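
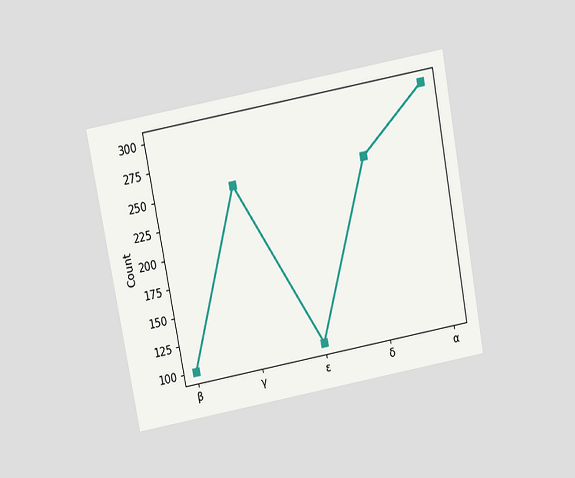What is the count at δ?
The chart is tilted about 11° counter-clockwise and viewed slightly from above. At δ, the line is at 250.

250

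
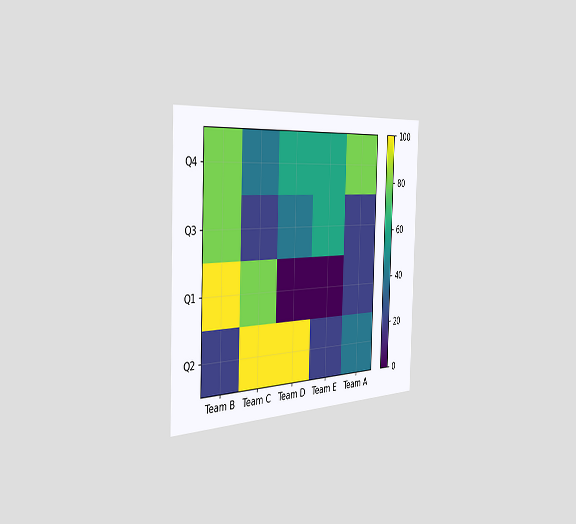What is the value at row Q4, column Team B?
The chart is viewed slightly from the left. Matching cell (Q4, Team B) against the colorbar gives 80.

80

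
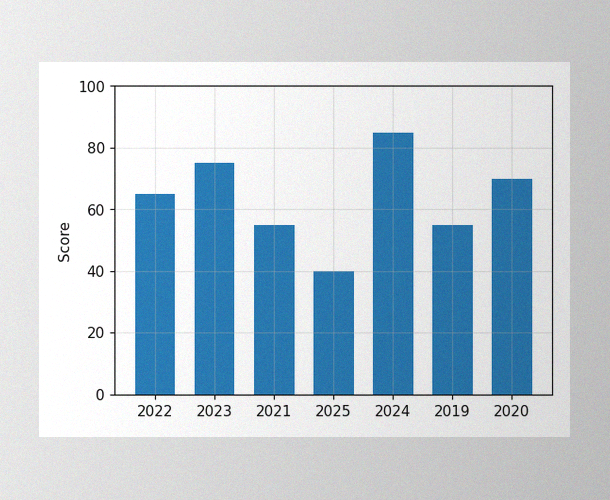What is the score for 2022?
The image has some photo noise and uneven lighting. Reading along the chart's y-axis, the 2022 bar reaches 65.

65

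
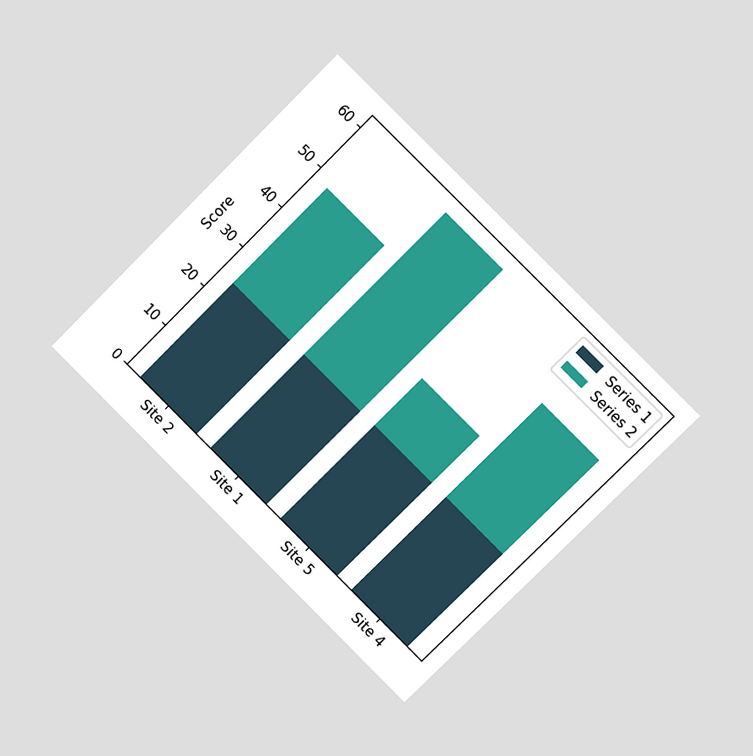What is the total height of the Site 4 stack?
48

The chart is tilted about 45° clockwise and viewed slightly from the right. The Site 4 stack's top reaches 48 on the y-axis.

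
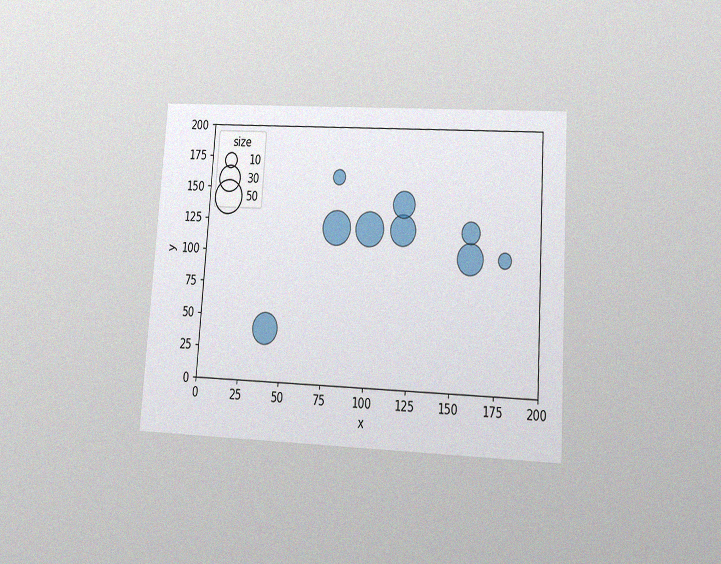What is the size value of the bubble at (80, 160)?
10

The chart is tilted about 4° clockwise and viewed at a slight angle, with some photo noise. Matching the bubble at (80, 160) against the size legend gives 10.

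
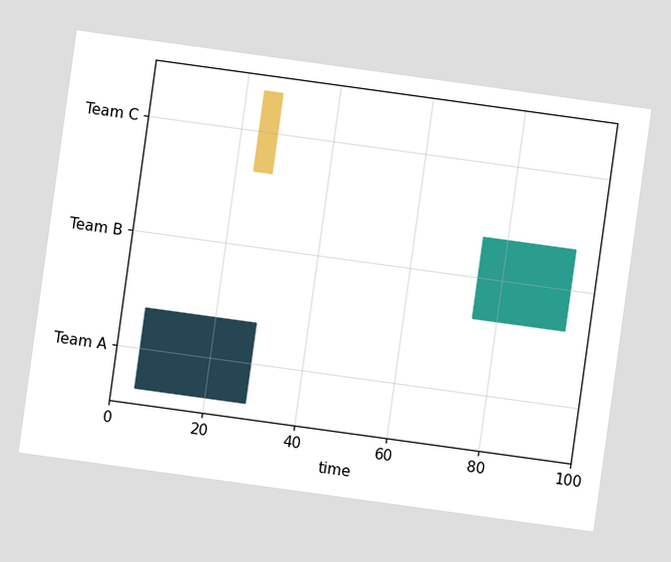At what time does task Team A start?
The chart is tilted about 8° clockwise. The Team A bar begins at t=5.

5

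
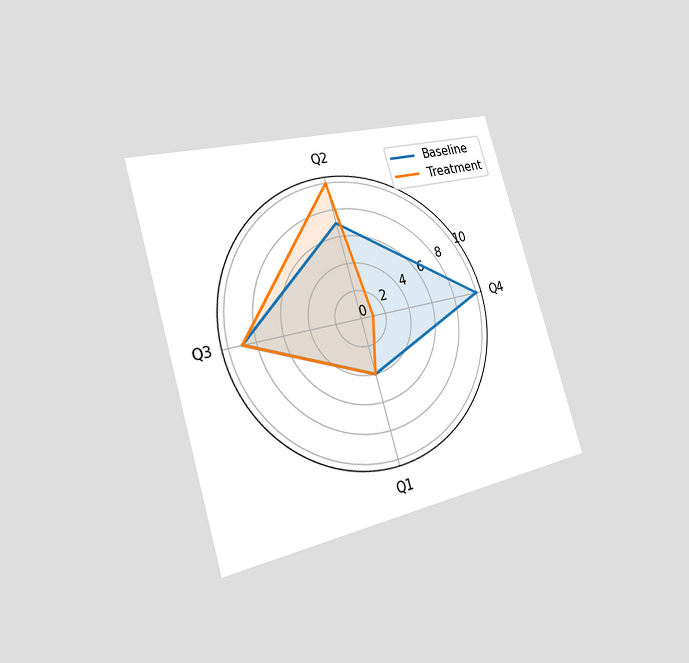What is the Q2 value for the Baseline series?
The chart is tilted about 17° counter-clockwise and viewed slightly from the left. On the Q2 axis, Baseline reaches 7.

7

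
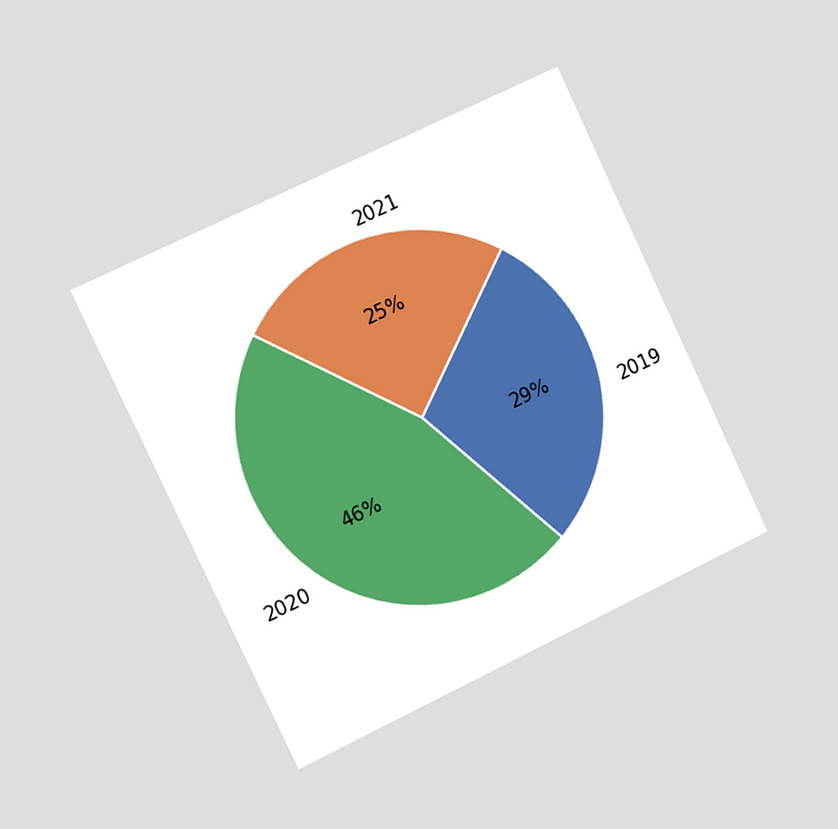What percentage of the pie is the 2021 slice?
The chart is tilted about 25° counter-clockwise and viewed slightly from the left. The 2021 slice takes up 25% of the pie.

25%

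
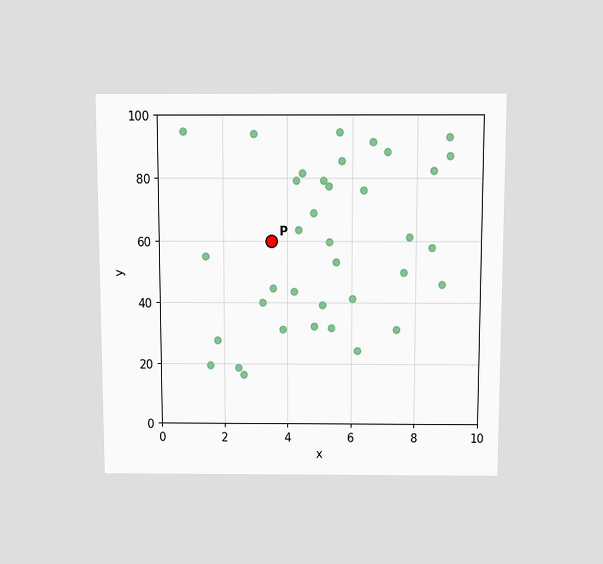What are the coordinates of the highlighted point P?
(3.5, 60)

The chart is viewed slightly from above. Following the gridlines from P to each axis, P sits at (3.5, 60).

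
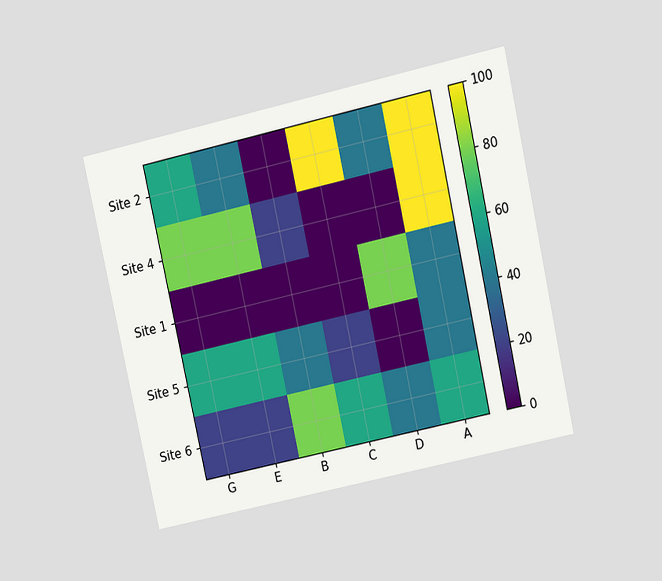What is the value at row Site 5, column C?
The chart is tilted about 12° counter-clockwise and viewed at a slight angle. Matching cell (Site 5, C) against the colorbar gives 20.

20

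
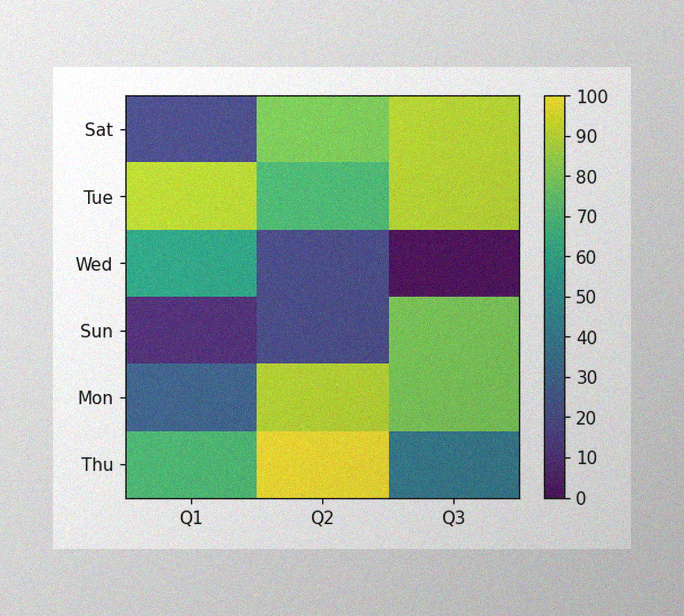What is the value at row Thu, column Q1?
70

The image has some photo noise and uneven lighting. Matching cell (Thu, Q1) against the colorbar gives 70.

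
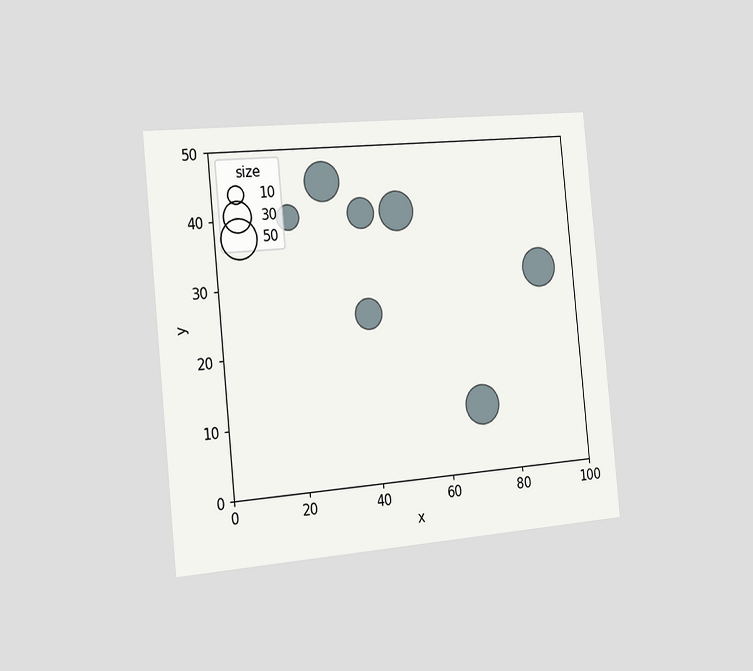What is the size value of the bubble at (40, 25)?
30

The chart is tilted about 6° counter-clockwise and viewed slightly from the left. Matching the bubble at (40, 25) against the size legend gives 30.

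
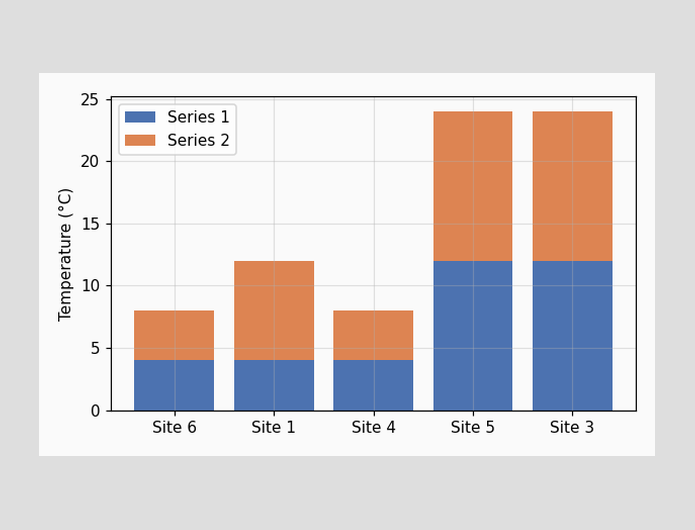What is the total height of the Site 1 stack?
The Site 1 stack's top reaches 12°C on the y-axis.

12°C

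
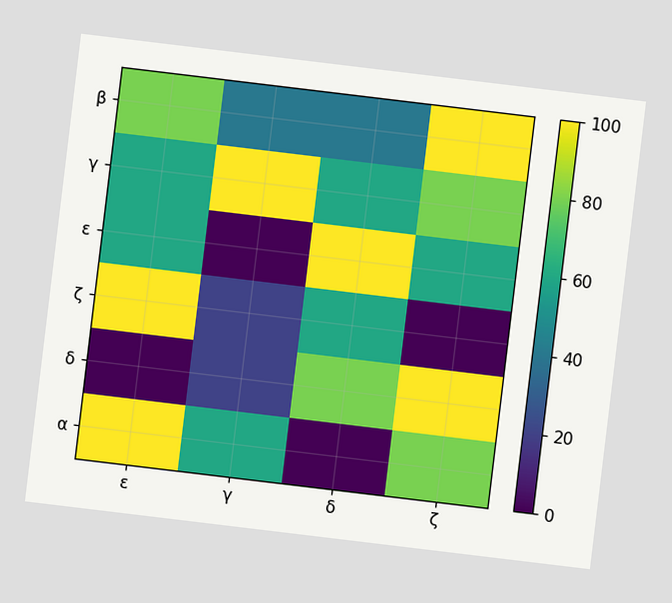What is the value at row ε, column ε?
60

The chart is tilted about 7° clockwise. Matching cell (ε, ε) against the colorbar gives 60.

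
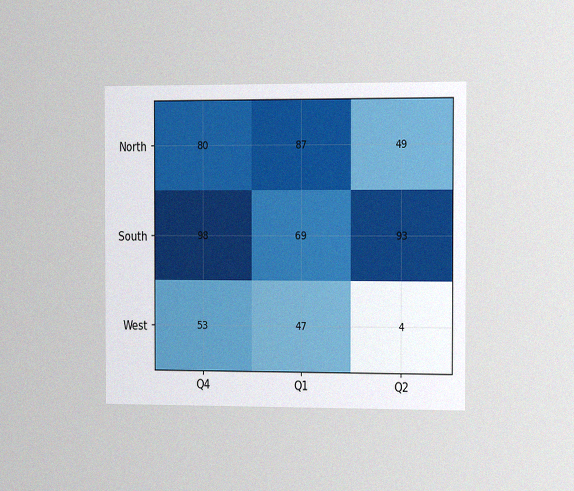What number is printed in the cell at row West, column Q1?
The chart is viewed slightly from the right, with some photo noise. The (West, Q1) cell reads 47.

47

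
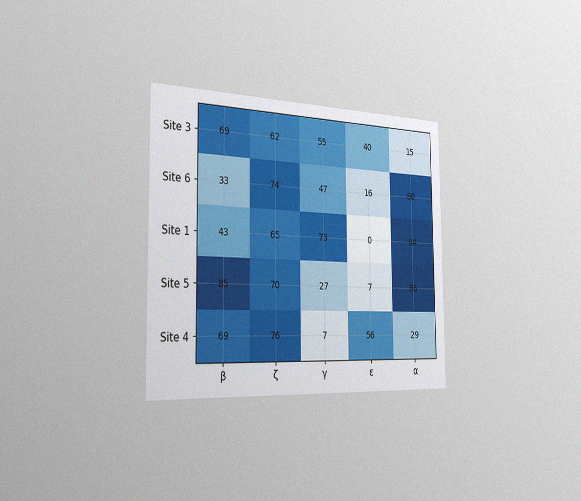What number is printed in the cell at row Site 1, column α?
84

The chart is viewed slightly from the left, with some photo noise. The (Site 1, α) cell reads 84.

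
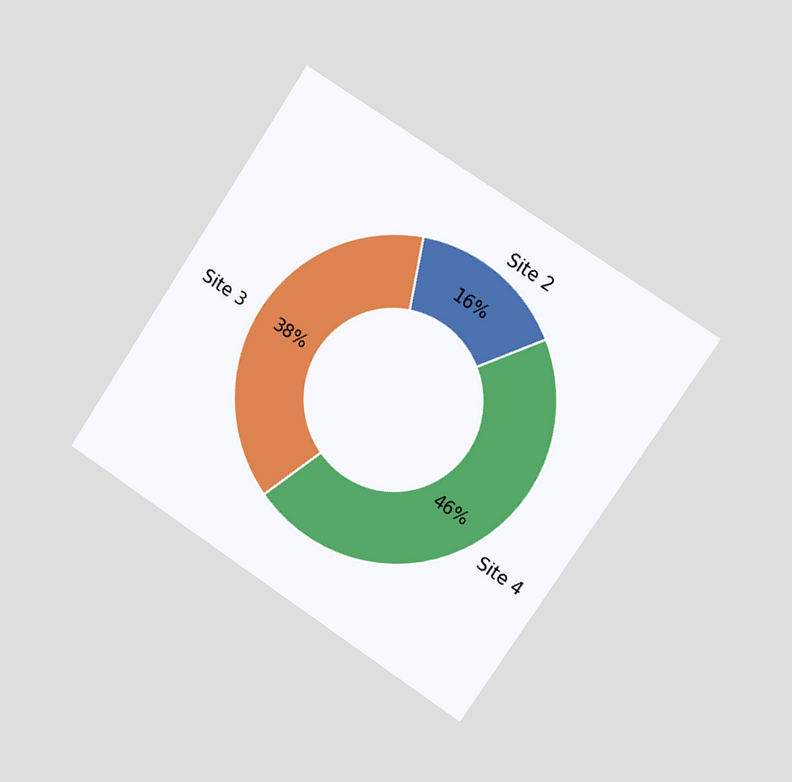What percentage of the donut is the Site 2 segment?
The chart is tilted about 34° clockwise and viewed slightly from the right. The Site 2 segment takes up 16% of the ring.

16%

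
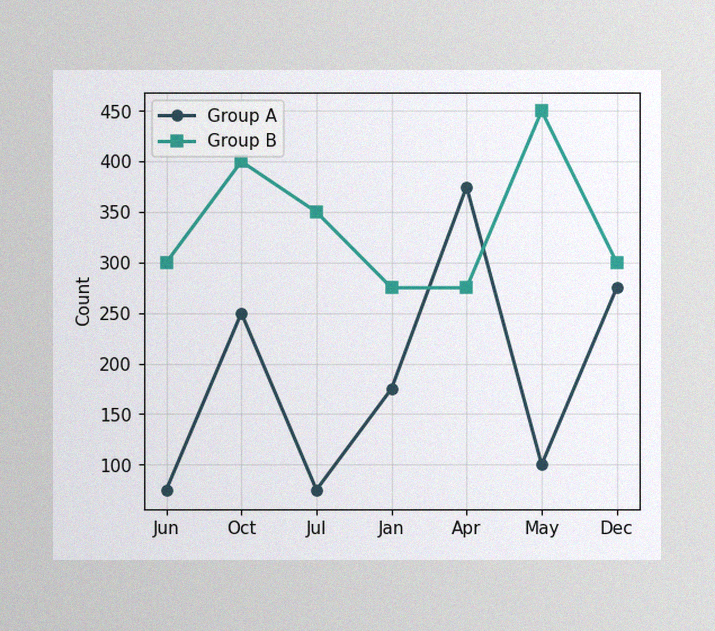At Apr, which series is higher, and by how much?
The image has some photo noise and uneven lighting. At Apr, Group A sits above the other line by 100.

Group A, by 100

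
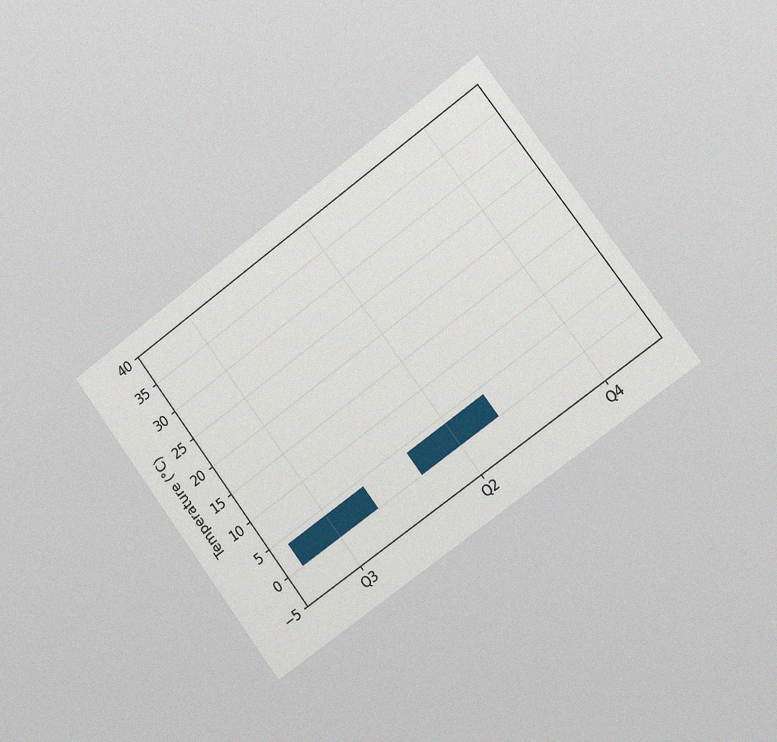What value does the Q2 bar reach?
The chart is tilted about 36° counter-clockwise and viewed slightly from the right, with some photo noise. Reading along the chart's y-axis, the Q2 bar reaches 4°C.

4°C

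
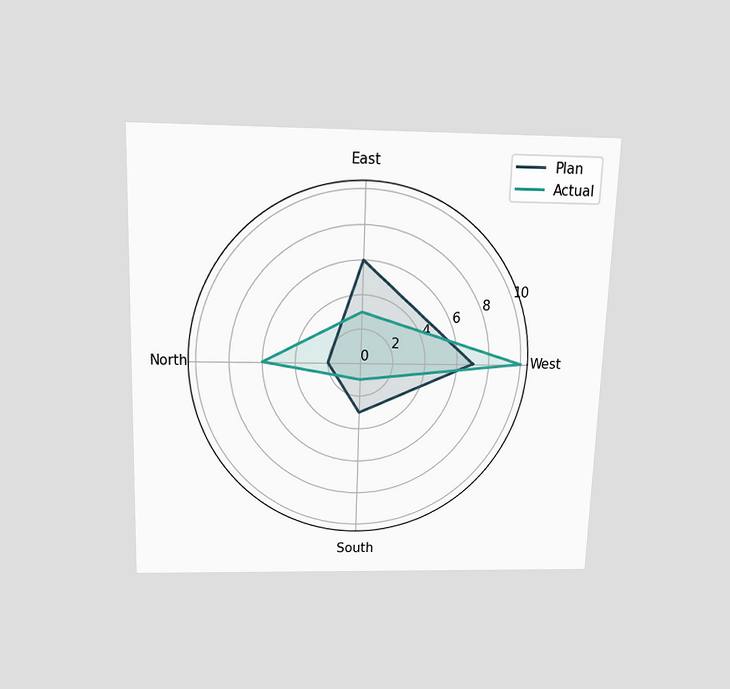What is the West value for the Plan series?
The chart is viewed slightly from above. On the West axis, Plan reaches 7.

7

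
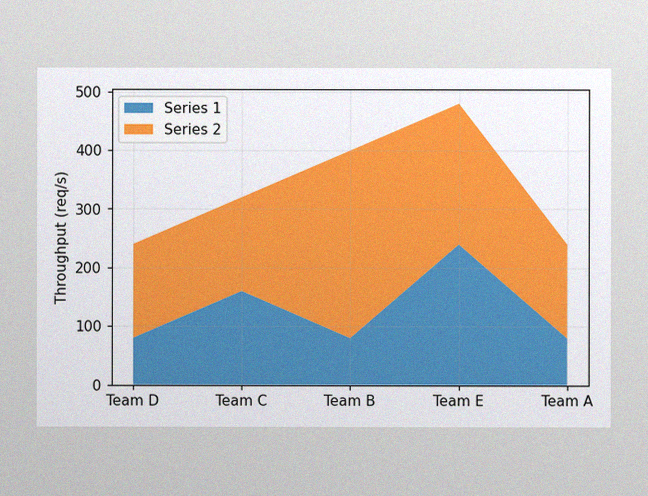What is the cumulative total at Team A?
The image has some photo noise and uneven lighting. The stacked total at Team A reaches 240req/s.

240req/s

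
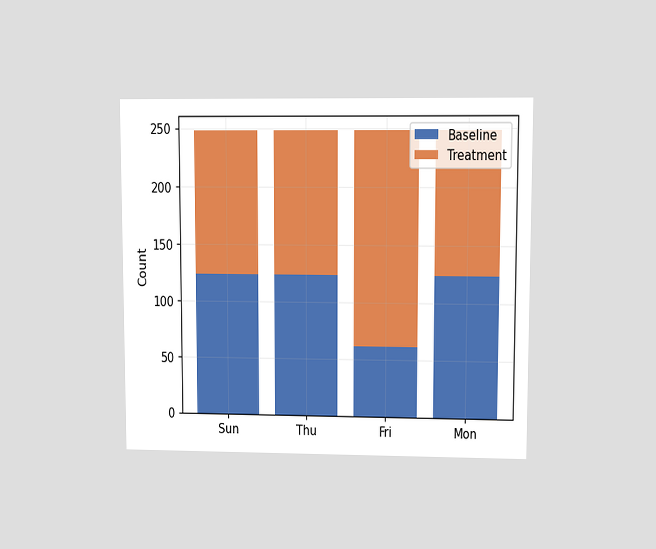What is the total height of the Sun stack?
The chart is viewed at a slight angle. The Sun stack's top reaches 248 on the y-axis.

248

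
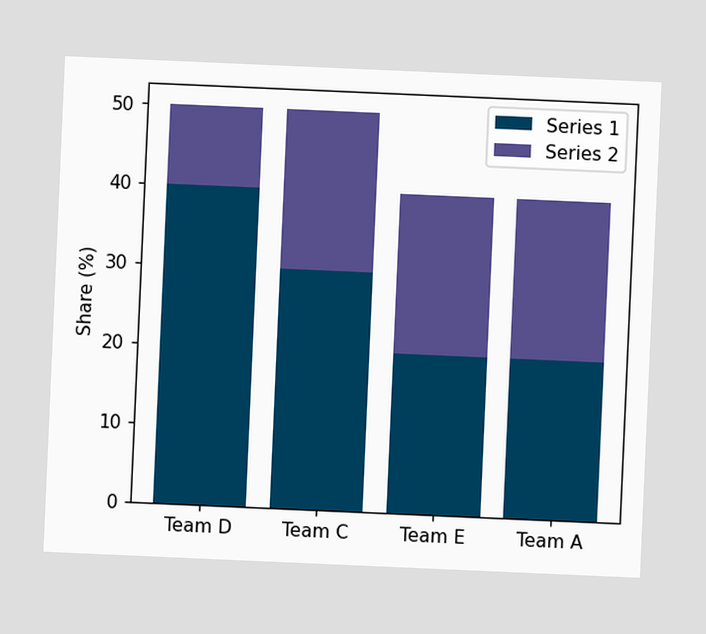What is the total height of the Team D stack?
The chart is tilted about 3° clockwise. The Team D stack's top reaches 50% on the y-axis.

50%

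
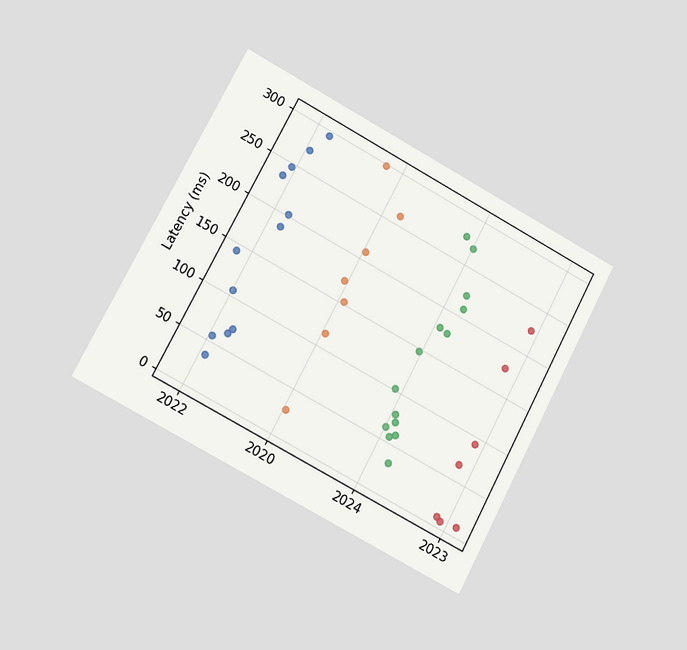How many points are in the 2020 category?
7

The chart is tilted about 28° clockwise and viewed slightly from the left. Counting the markers in the 2020 column gives 7.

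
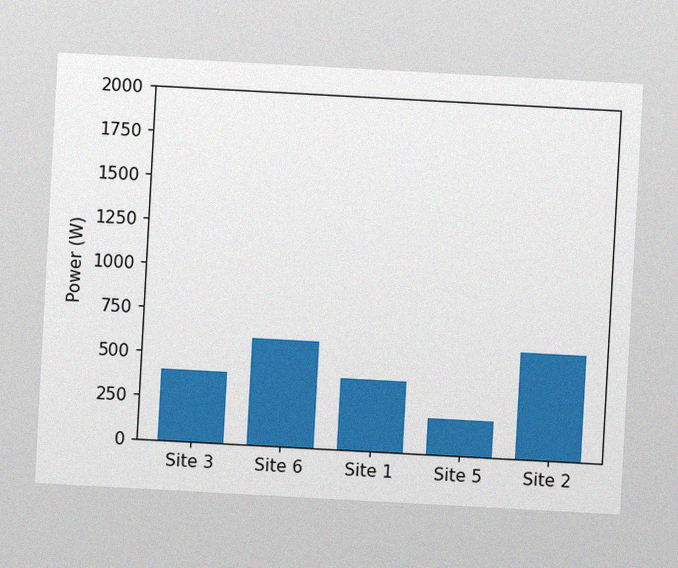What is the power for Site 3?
The chart is tilted about 3° clockwise, with some photo noise. Reading along the chart's y-axis, the Site 3 bar reaches 400W.

400W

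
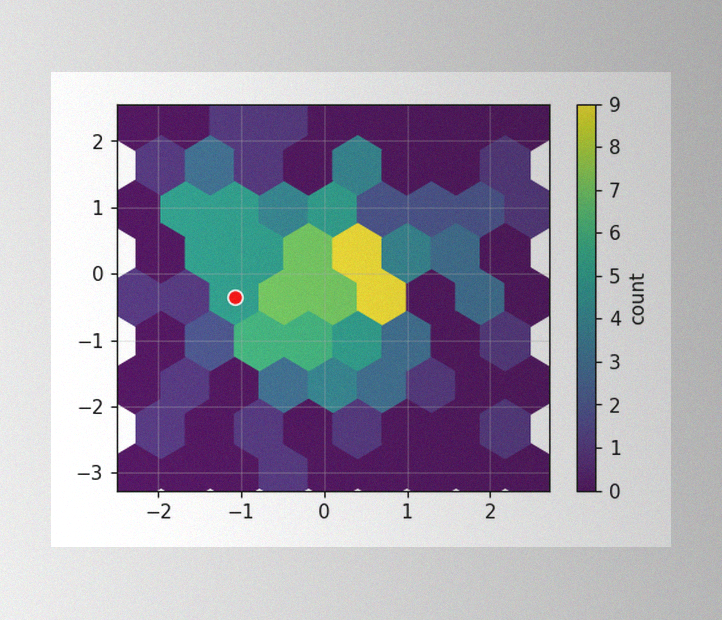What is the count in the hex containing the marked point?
5

The image has some photo noise and uneven lighting. The marked hex reads 5 on the colorbar.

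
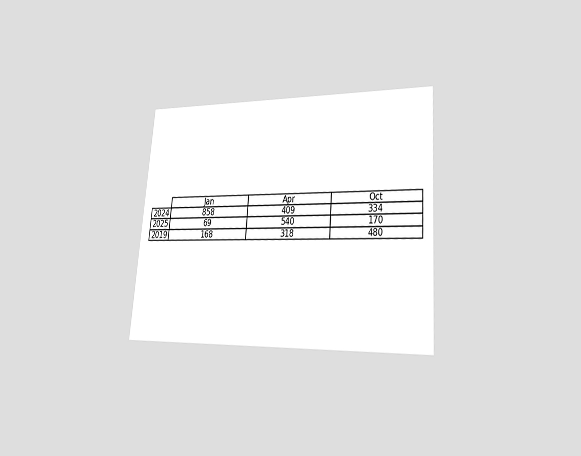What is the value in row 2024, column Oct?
The chart is tilted about 5° clockwise and viewed at a slight angle. The (2024, Oct) cell reads 334.

334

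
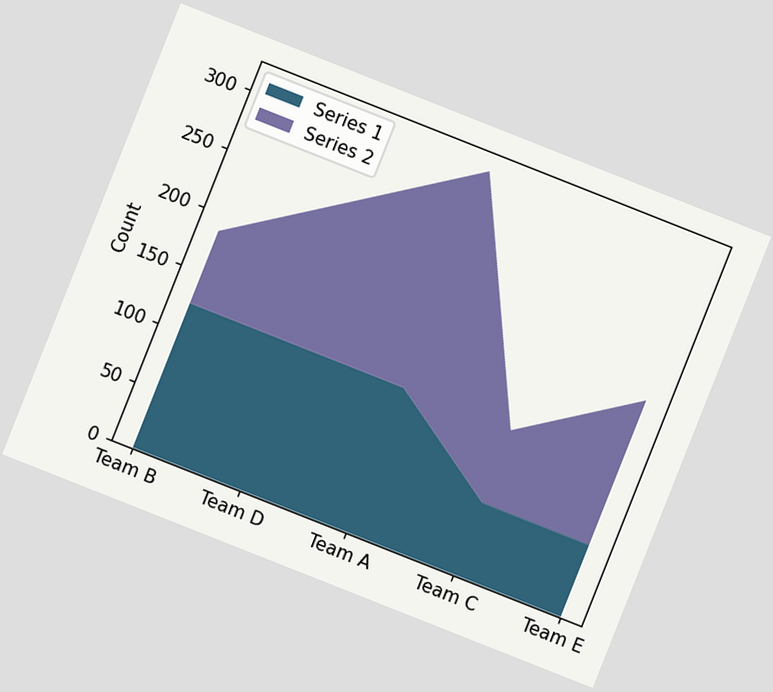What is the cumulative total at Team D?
248

The chart is tilted about 22° clockwise. The stacked total at Team D reaches 248.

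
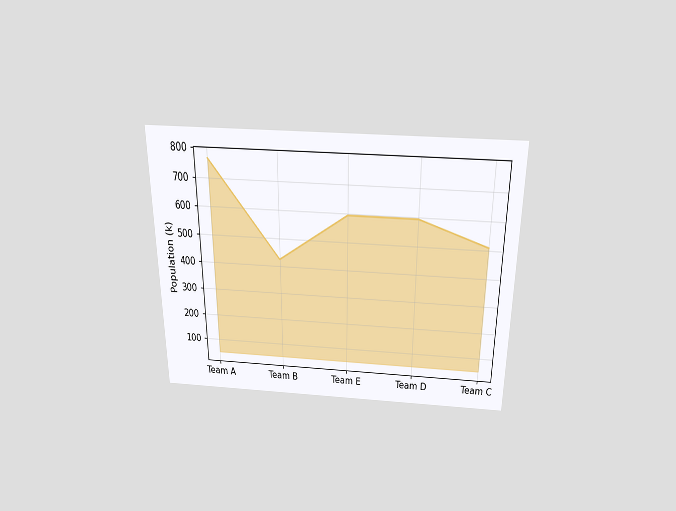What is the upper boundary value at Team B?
The chart is viewed slightly from above. At Team B the upper boundary is at 425k.

425k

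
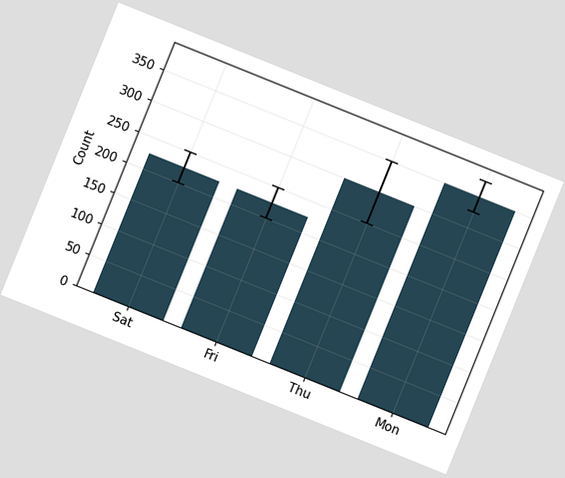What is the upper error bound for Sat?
The chart is tilted about 22° clockwise. The Sat bar's upper whisker reaches 250.

250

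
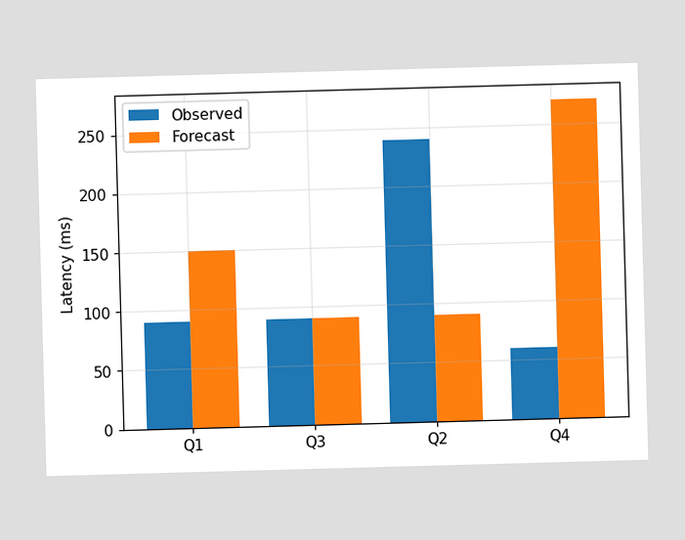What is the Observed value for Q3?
The Observed bar at Q3 reaches 90ms on the y-axis.

90ms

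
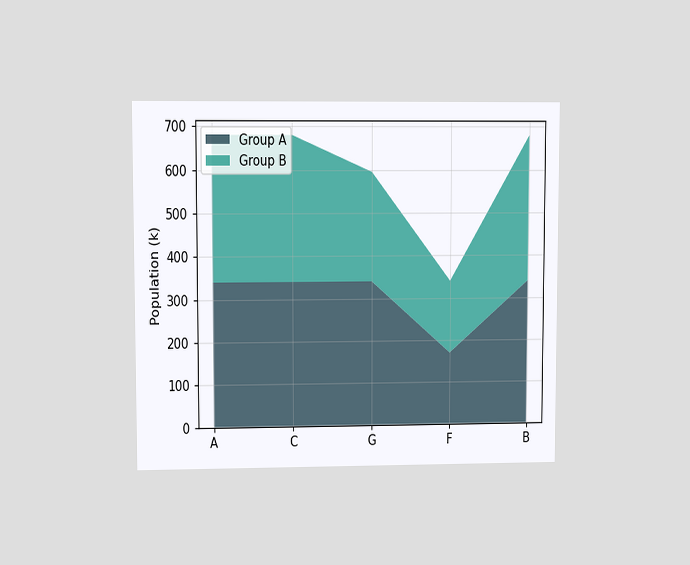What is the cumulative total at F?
340k

The chart is viewed at a slight angle. The stacked total at F reaches 340k.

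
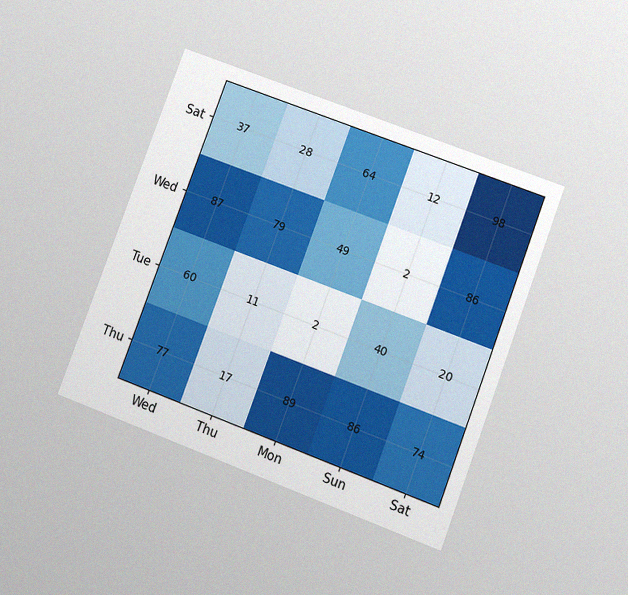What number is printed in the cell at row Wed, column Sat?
86

The chart is tilted about 21° clockwise and viewed at a slight angle, with some photo noise. The (Wed, Sat) cell reads 86.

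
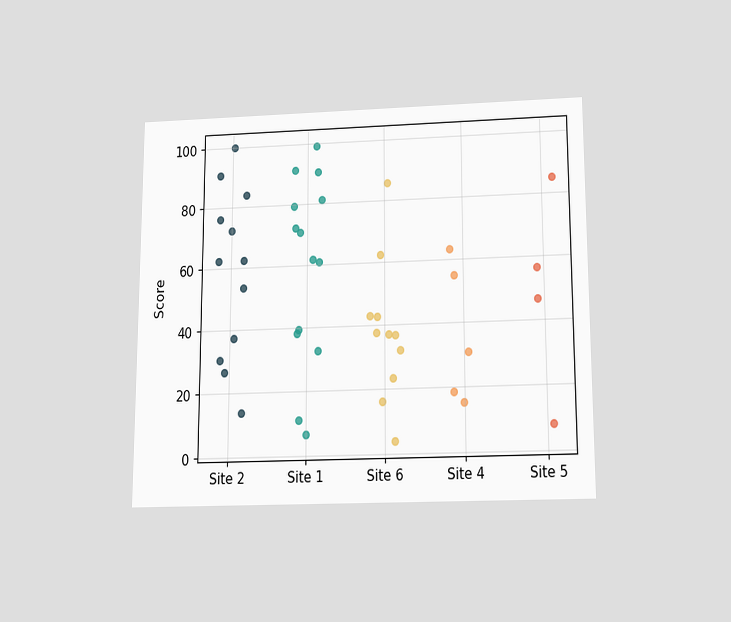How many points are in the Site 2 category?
12

The chart is viewed slightly from below. Counting the markers in the Site 2 column gives 12.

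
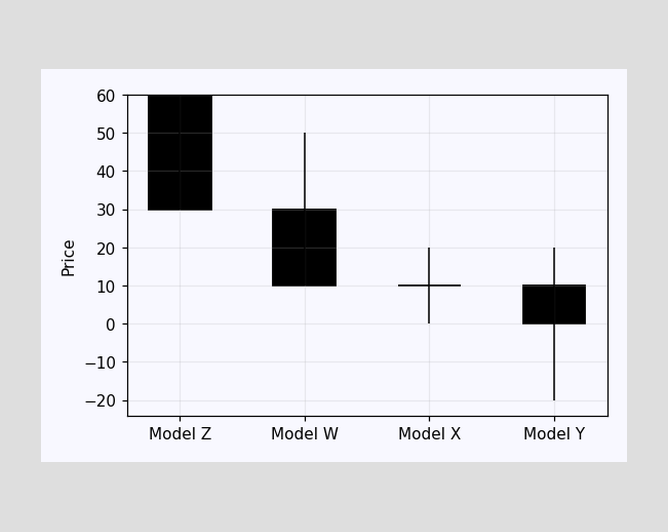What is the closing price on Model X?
10

The Model X candle closes at 10.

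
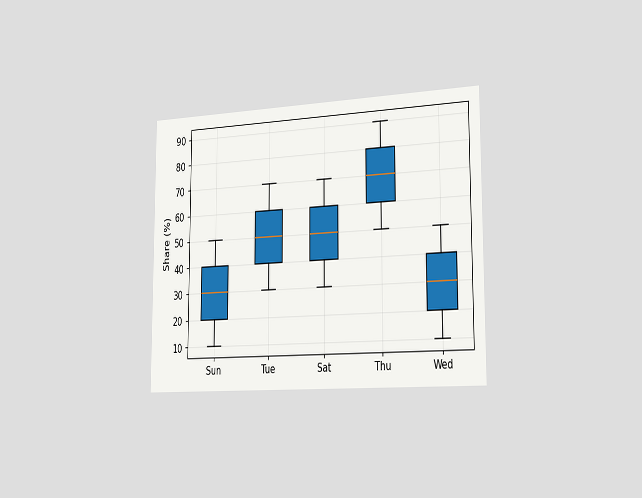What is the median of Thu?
The chart is viewed slightly from the right. The median line in the Thu box sits at 70%.

70%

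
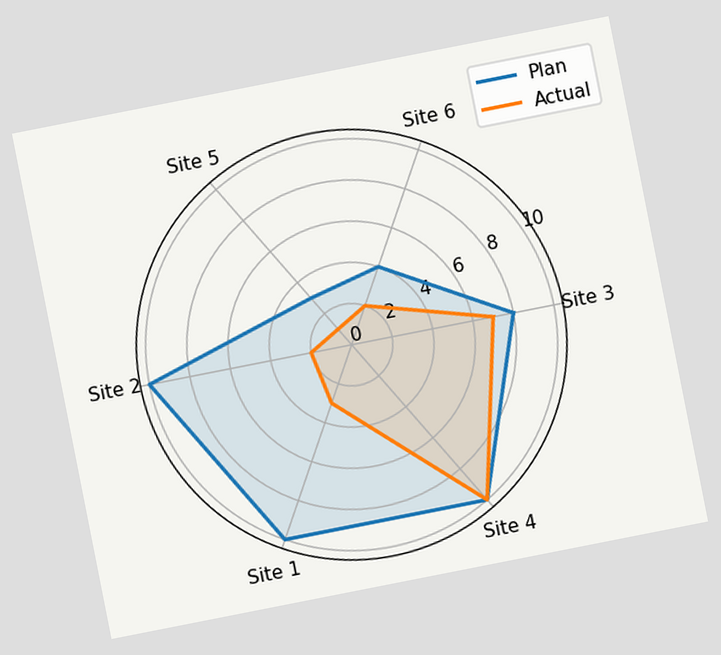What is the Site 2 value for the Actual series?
2

The chart is tilted about 11° counter-clockwise. On the Site 2 axis, Actual reaches 2.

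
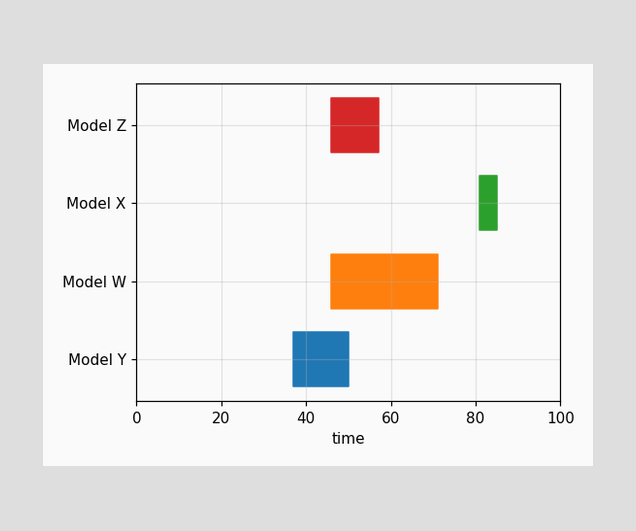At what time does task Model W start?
The Model W bar begins at t=46.

46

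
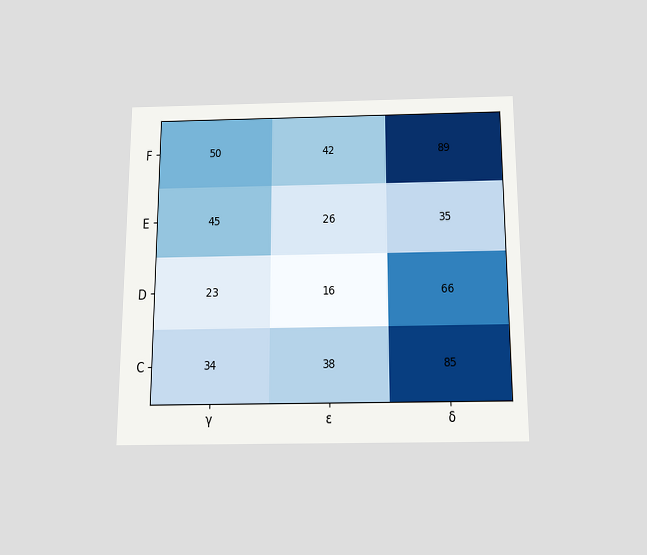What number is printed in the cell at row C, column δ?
The chart is viewed slightly from below. The (C, δ) cell reads 85.

85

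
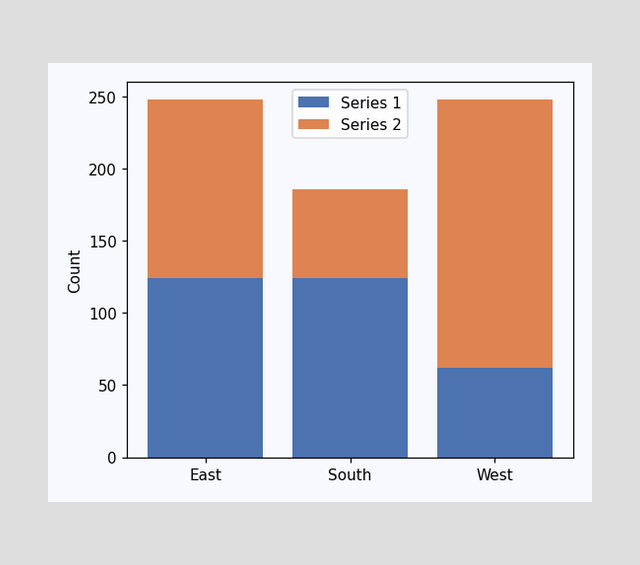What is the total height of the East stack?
The East stack's top reaches 248 on the y-axis.

248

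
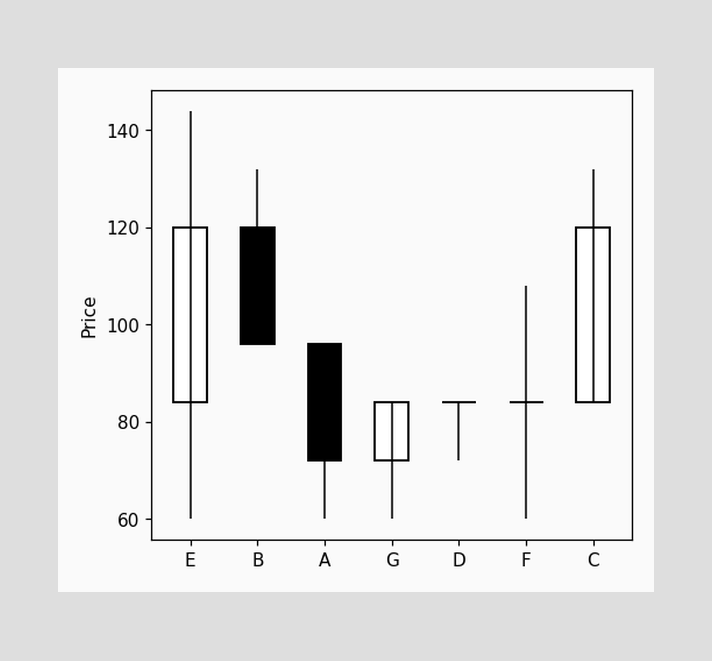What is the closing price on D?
84

The D candle closes at 84.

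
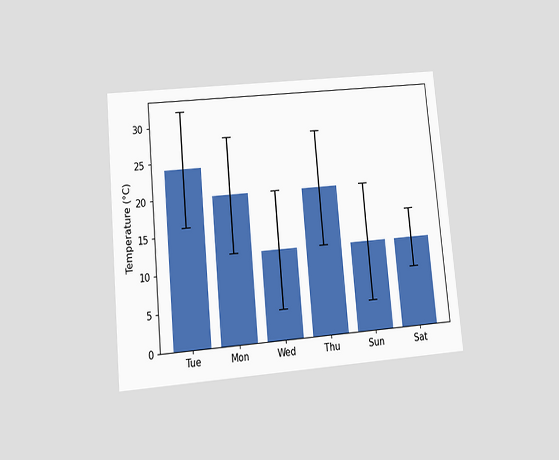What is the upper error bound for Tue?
32°C

The chart is tilted about 5° counter-clockwise and viewed at a slight angle. The Tue bar's upper whisker reaches 32°C.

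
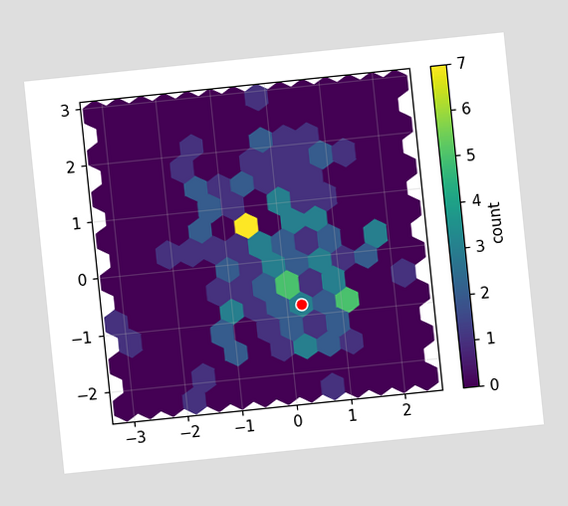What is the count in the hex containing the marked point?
3

The chart is tilted about 6° counter-clockwise. The marked hex reads 3 on the colorbar.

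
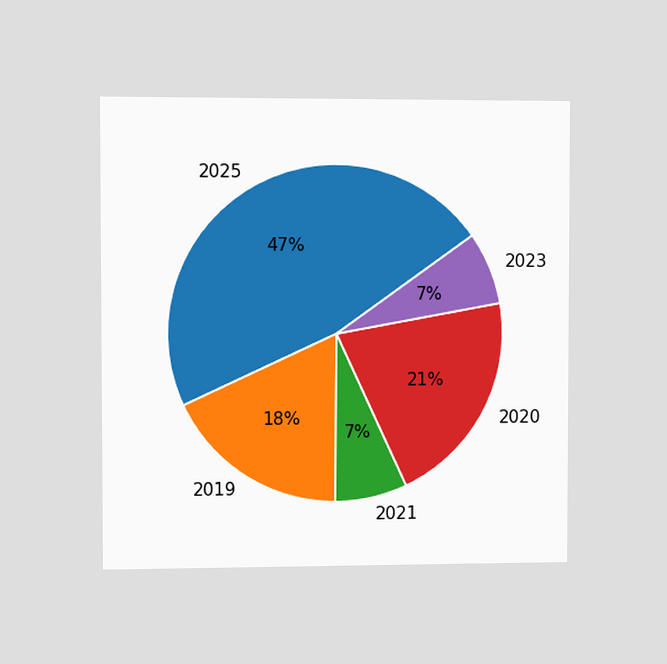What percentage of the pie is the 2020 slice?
The chart is viewed slightly from the left. The 2020 slice takes up 21% of the pie.

21%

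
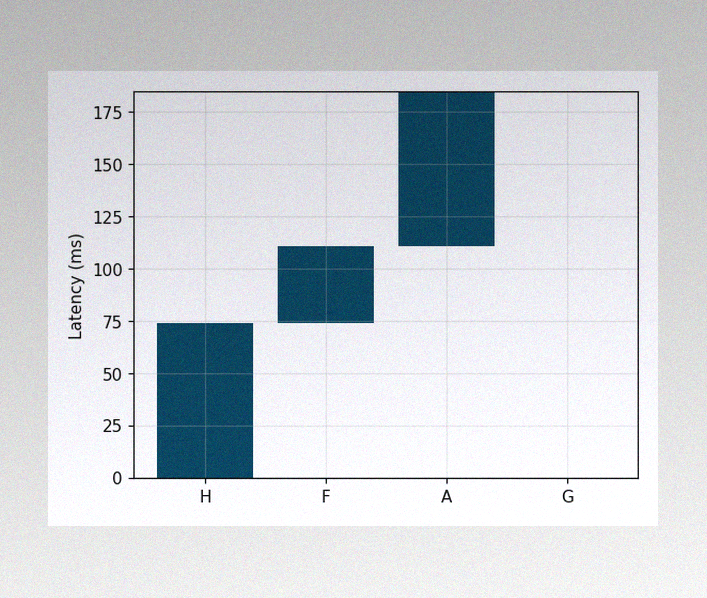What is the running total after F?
The image has some photo noise and uneven lighting. After F the running total reaches 111ms.

111ms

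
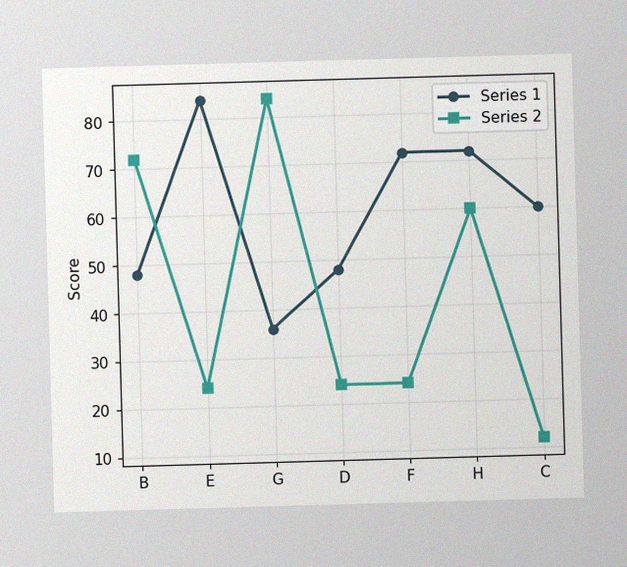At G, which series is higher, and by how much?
The image has some photo noise and uneven lighting. At G, Series 2 sits above the other line by 48.

Series 2, by 48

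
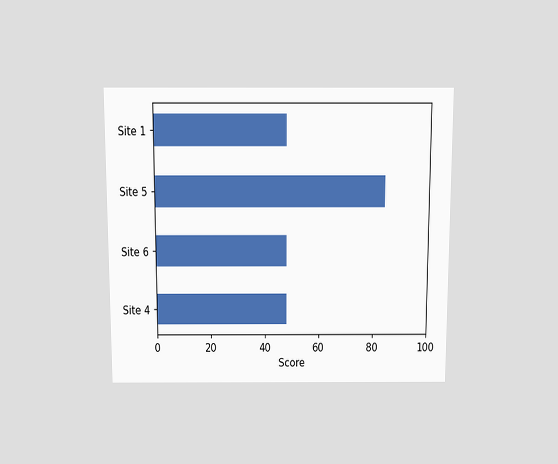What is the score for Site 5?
84

The chart is viewed slightly from above. Reading along the chart's x-axis, the Site 5 bar reaches 84.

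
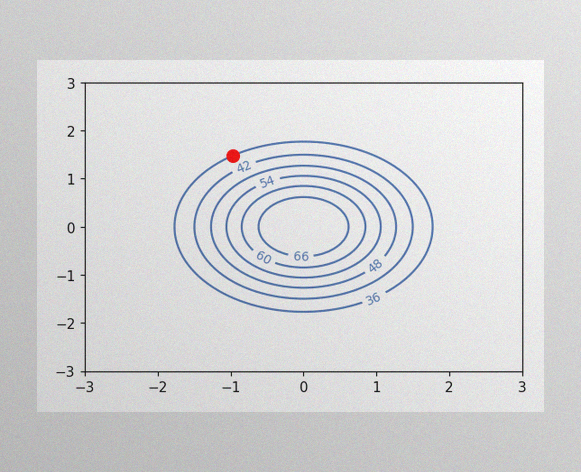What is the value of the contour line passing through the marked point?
36

The image has some photo noise and uneven lighting. The marked point sits on the contour labelled 36.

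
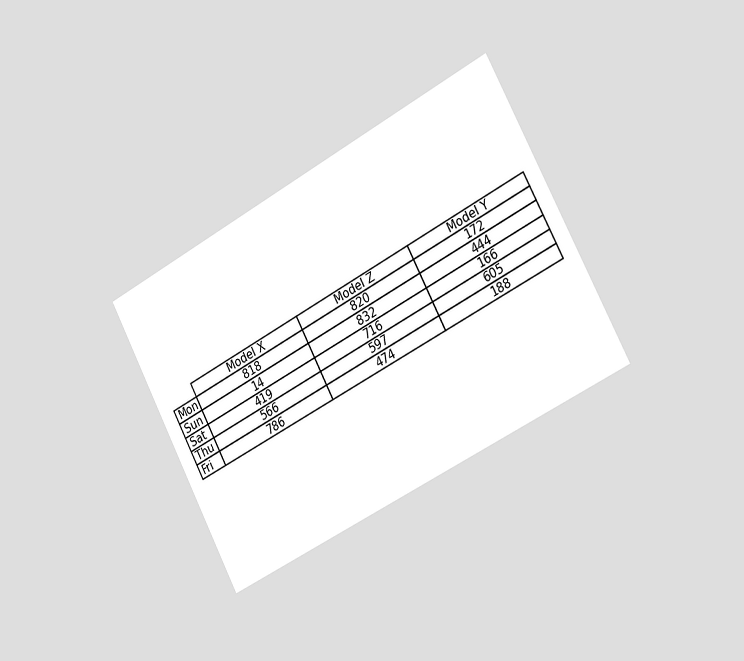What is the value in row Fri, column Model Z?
The chart is tilted about 28° counter-clockwise and viewed slightly from the right. The (Fri, Model Z) cell reads 474.

474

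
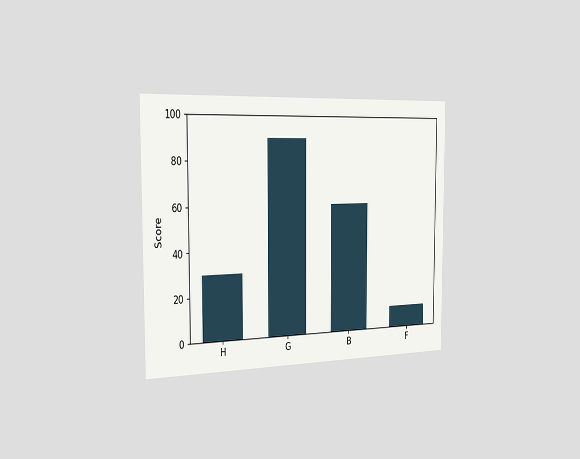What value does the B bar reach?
The chart is viewed slightly from the left. Reading along the chart's y-axis, the B bar reaches 60.

60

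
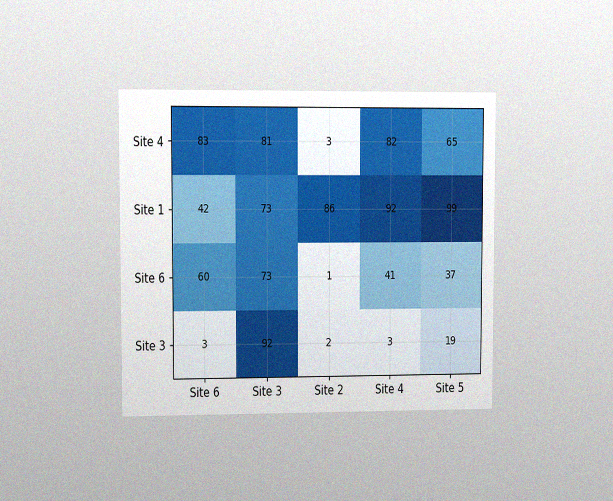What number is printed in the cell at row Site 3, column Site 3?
The chart is viewed at a slight angle, with some photo noise. The (Site 3, Site 3) cell reads 92.

92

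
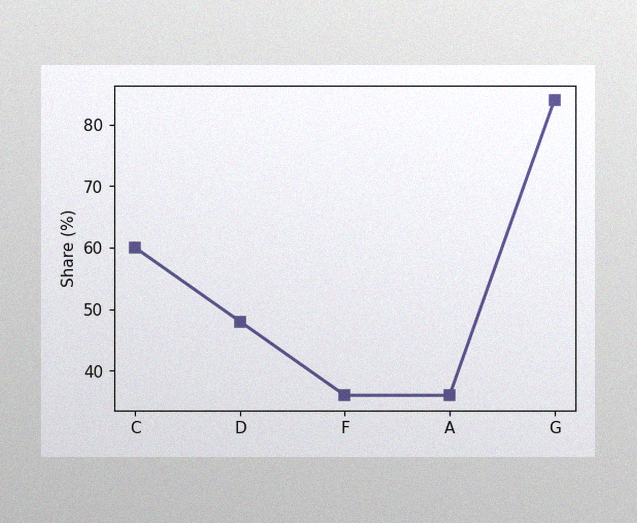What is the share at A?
The image has some photo noise and uneven lighting. At A, the line is at 36%.

36%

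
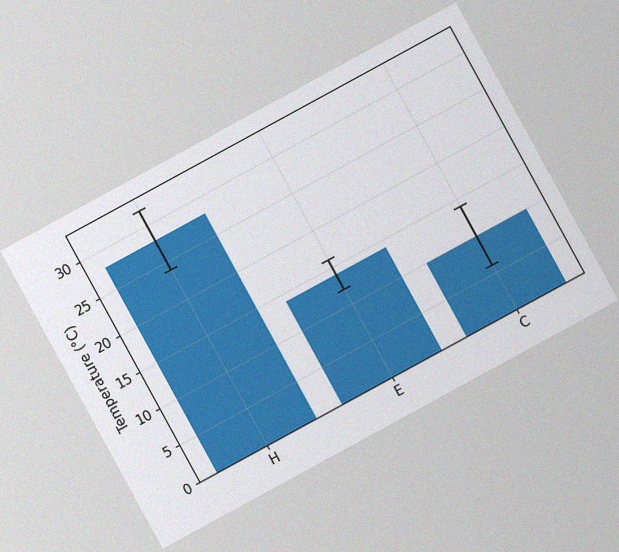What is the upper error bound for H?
The chart is tilted about 29° counter-clockwise, with some photo noise. The H bar's upper whisker reaches 32°C.

32°C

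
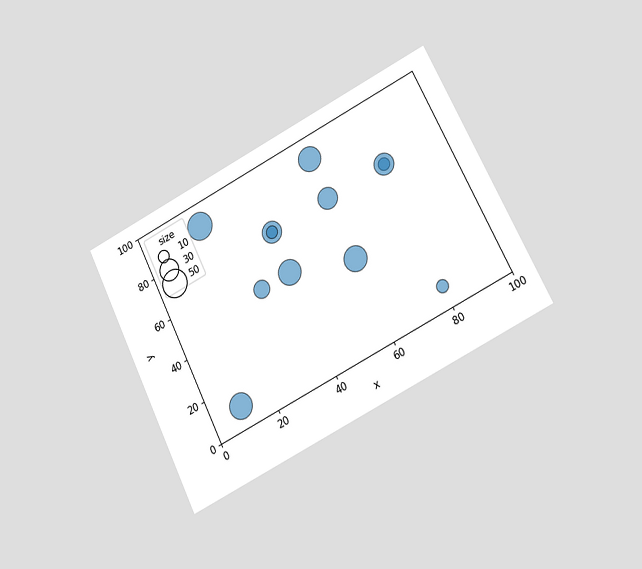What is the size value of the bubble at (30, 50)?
The chart is tilted about 27° counter-clockwise and viewed at a slight angle. Matching the bubble at (30, 50) against the size legend gives 20.

20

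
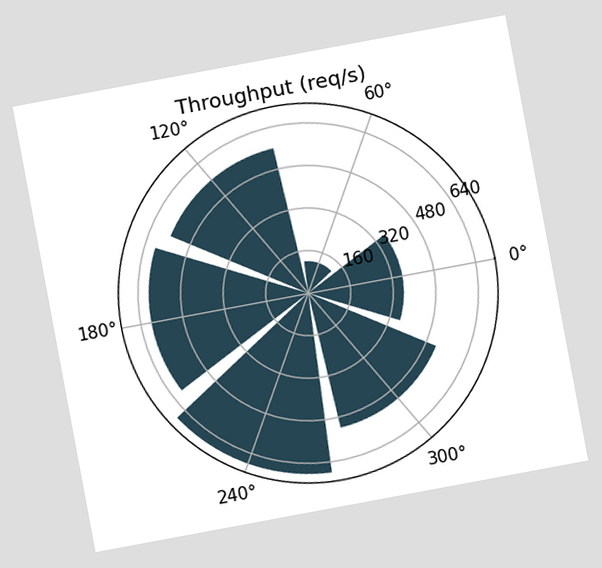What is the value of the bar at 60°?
The chart is tilted about 11° counter-clockwise. The bar at 60° reaches 120req/s on the radial axis.

120req/s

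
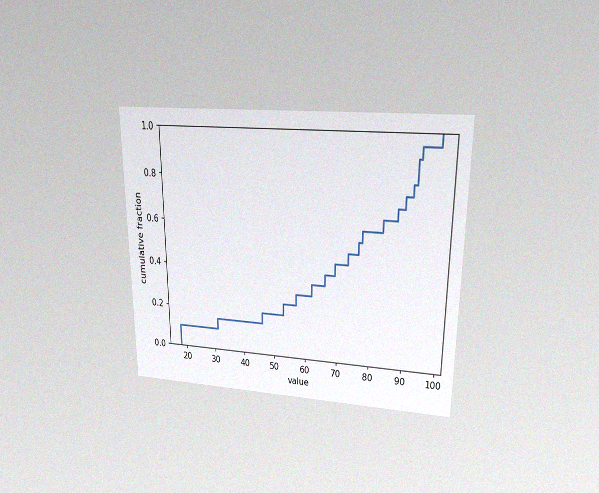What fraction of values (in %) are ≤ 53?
25%

The chart is viewed at a slight angle, with some photo noise. At x=53 the ECDF step is at 25%.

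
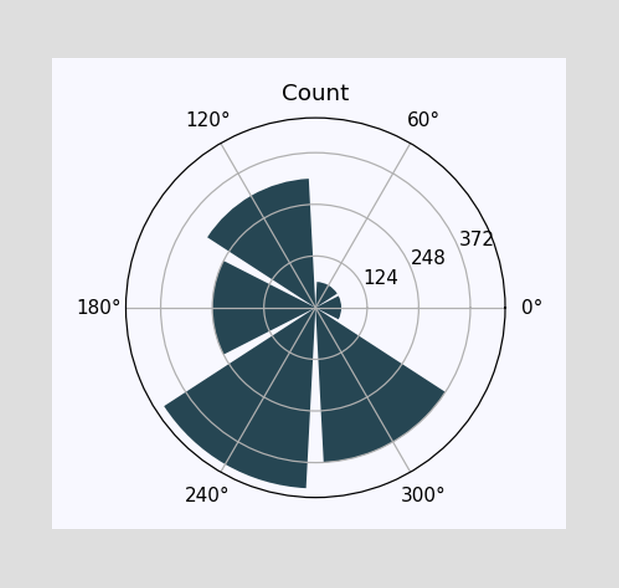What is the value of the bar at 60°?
62

The bar at 60° reaches 62 on the radial axis.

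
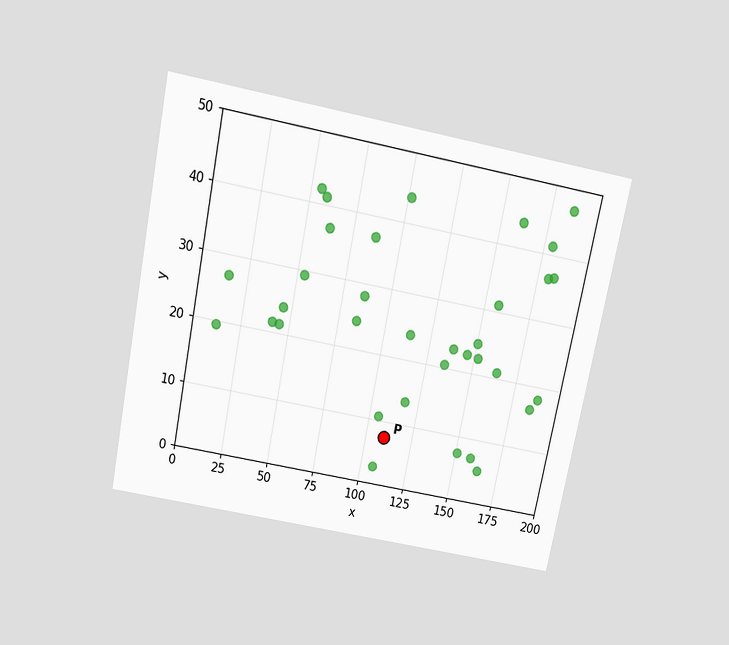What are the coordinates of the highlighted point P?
The chart is tilted about 11° clockwise and viewed slightly from above. Following the gridlines from P to each axis, P sits at (110, 7.5).

(110, 7.5)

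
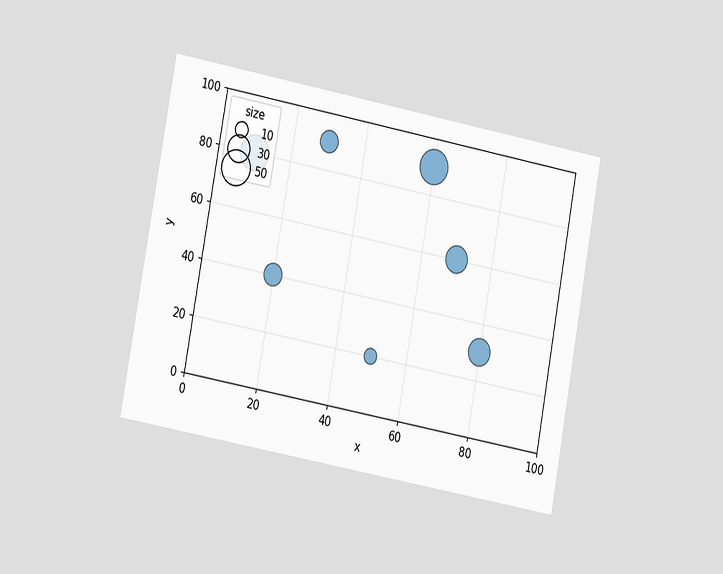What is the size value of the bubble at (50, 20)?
The chart is tilted about 10° clockwise and viewed at a slight angle. Matching the bubble at (50, 20) against the size legend gives 10.

10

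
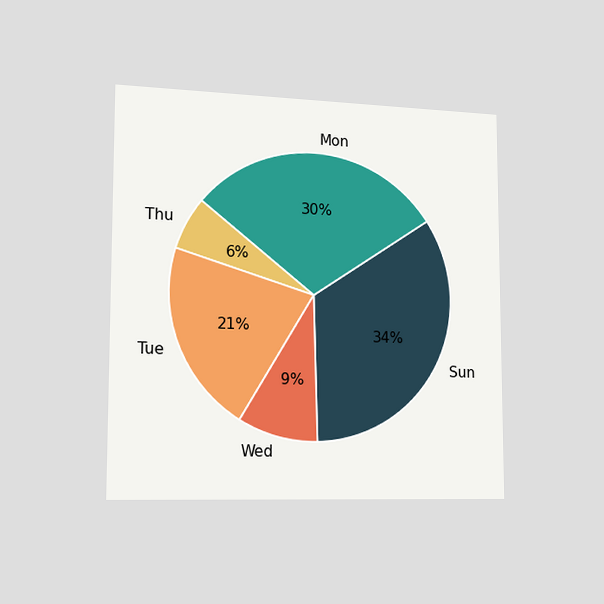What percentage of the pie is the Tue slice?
21%

The chart is viewed slightly from the left. The Tue slice takes up 21% of the pie.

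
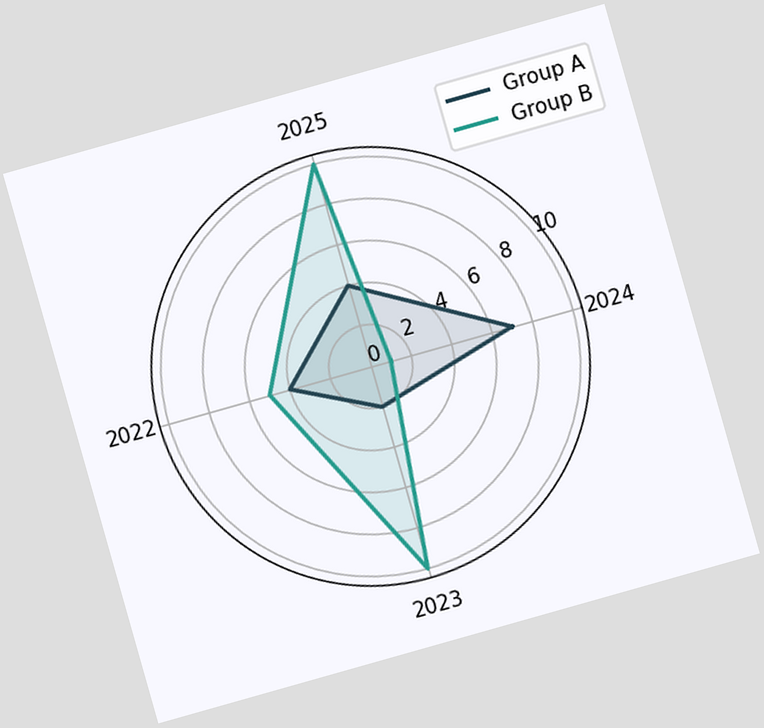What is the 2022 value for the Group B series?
5

The chart is tilted about 16° counter-clockwise. On the 2022 axis, Group B reaches 5.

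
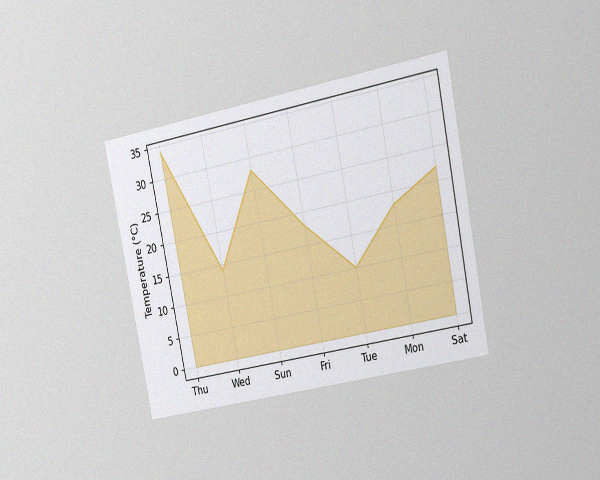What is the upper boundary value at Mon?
18°C

The chart is tilted about 11° counter-clockwise and viewed slightly from the right, with some photo noise. At Mon the upper boundary is at 18°C.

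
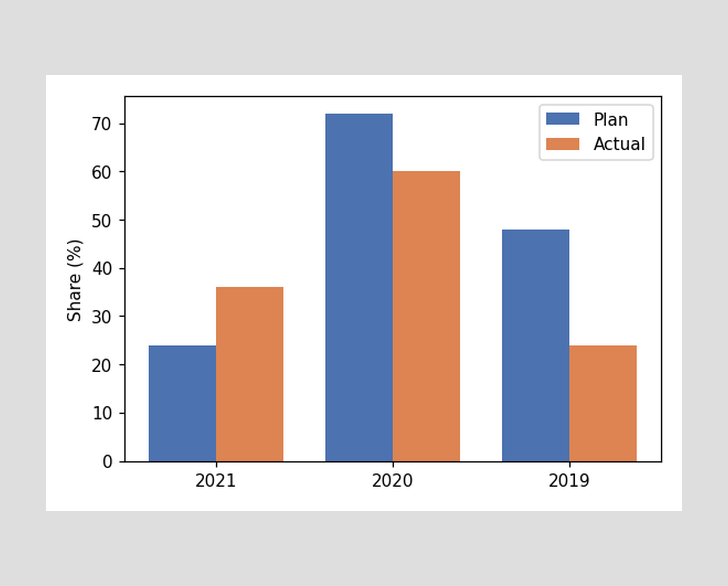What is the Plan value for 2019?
The Plan bar at 2019 reaches 48% on the y-axis.

48%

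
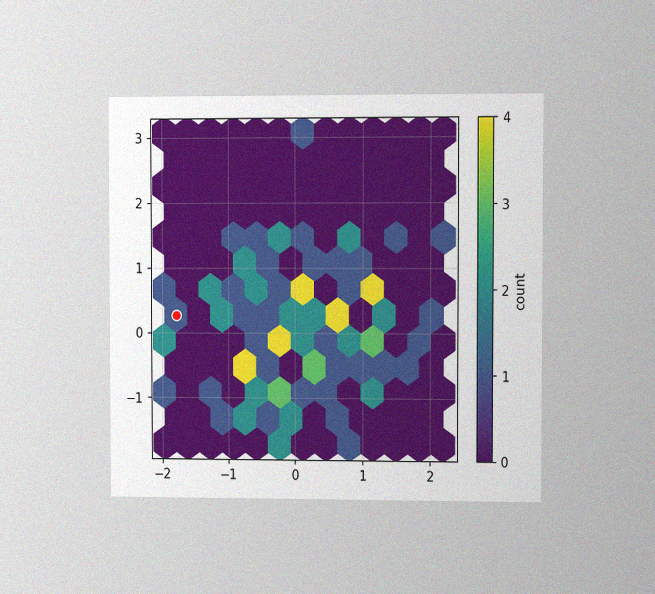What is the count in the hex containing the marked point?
The chart is viewed at a slight angle, with some photo noise. The marked hex reads 1 on the colorbar.

1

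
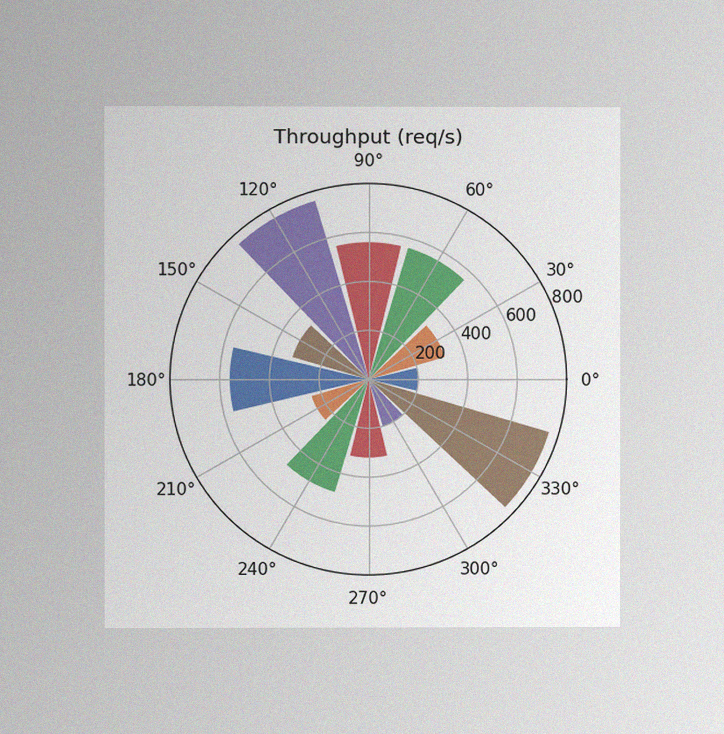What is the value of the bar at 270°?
320req/s

The chart is viewed at a slight angle, with some photo noise. The bar at 270° reaches 320req/s on the radial axis.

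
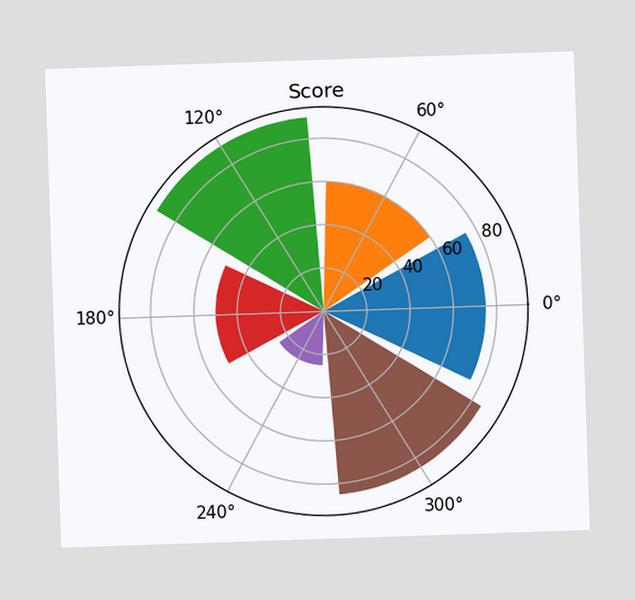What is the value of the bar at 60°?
60

The bar at 60° reaches 60 on the radial axis.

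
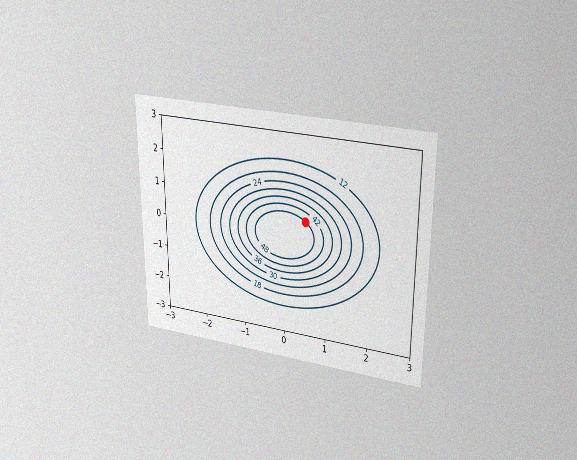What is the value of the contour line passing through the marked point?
48

The chart is viewed at a slight angle, with some photo noise. The marked point sits on the contour labelled 48.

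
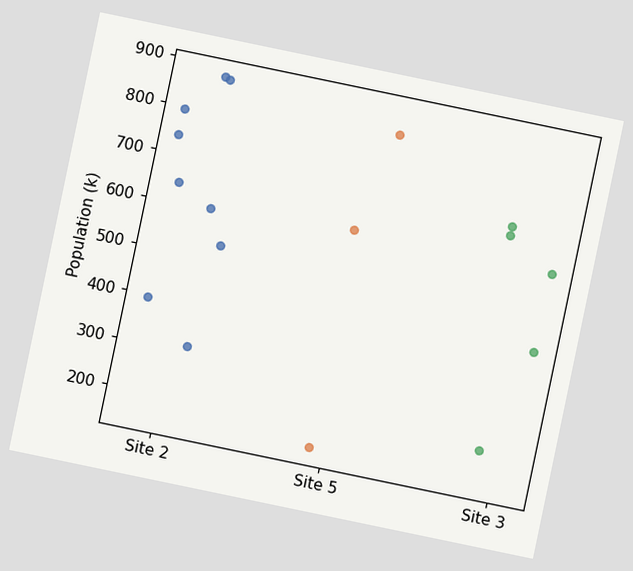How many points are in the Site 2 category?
9

The chart is tilted about 12° clockwise. Counting the markers in the Site 2 column gives 9.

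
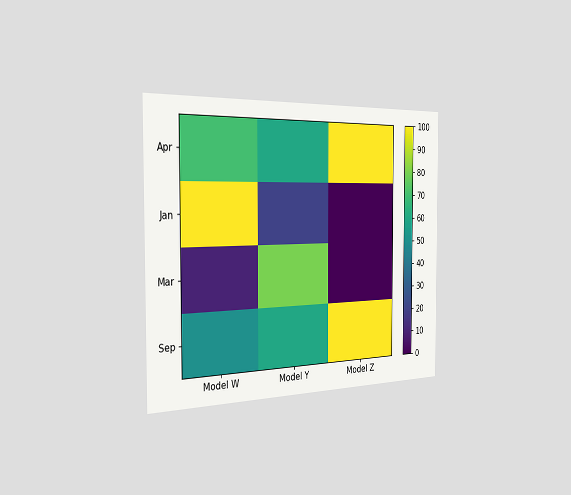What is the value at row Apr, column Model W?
The chart is viewed slightly from the left. Matching cell (Apr, Model W) against the colorbar gives 70.

70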